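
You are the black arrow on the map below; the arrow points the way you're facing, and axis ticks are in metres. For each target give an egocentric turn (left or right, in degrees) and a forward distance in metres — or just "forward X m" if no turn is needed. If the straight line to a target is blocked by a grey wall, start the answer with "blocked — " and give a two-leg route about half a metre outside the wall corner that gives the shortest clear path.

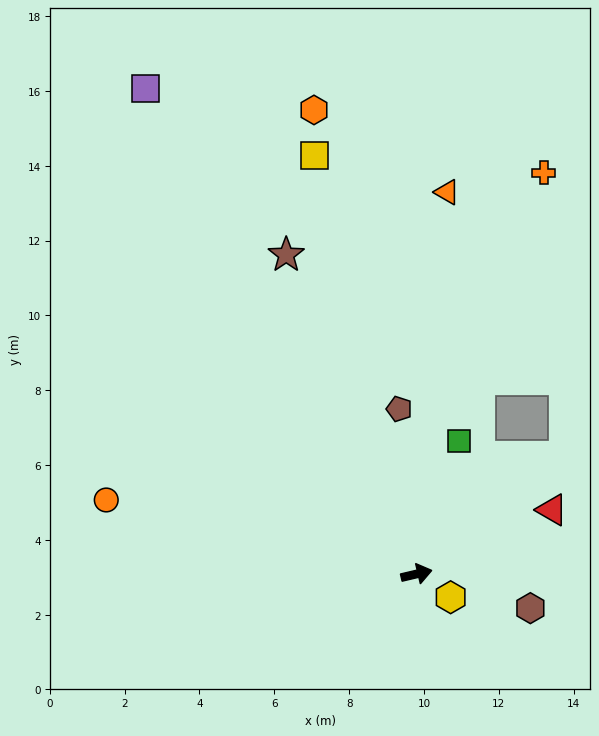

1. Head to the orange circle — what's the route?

turn left 153°, forward 8.5 m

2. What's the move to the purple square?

turn left 106°, forward 14.9 m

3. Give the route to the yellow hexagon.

turn right 47°, forward 1.1 m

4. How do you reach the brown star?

turn left 99°, forward 9.2 m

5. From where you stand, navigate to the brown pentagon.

turn left 83°, forward 4.4 m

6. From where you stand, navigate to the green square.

turn left 59°, forward 3.7 m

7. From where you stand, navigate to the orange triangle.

turn left 72°, forward 10.2 m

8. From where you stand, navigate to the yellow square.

turn left 90°, forward 11.5 m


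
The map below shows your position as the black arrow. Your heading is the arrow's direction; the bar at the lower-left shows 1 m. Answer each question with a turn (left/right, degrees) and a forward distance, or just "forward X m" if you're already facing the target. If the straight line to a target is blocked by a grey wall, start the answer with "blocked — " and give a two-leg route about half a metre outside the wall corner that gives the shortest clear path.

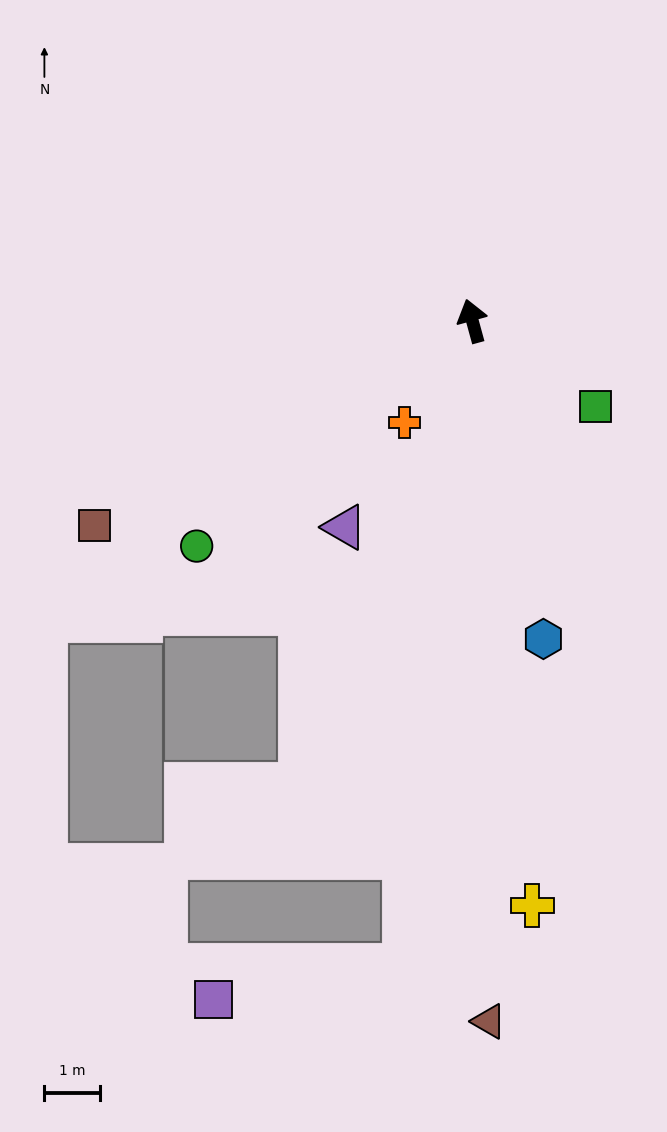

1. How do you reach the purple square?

blocked — turn left 159°, forward 11.7 m, then turn right 75°, forward 3.5 m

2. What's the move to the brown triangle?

turn left 166°, forward 12.6 m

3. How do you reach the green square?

turn right 140°, forward 2.7 m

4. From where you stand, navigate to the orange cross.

turn left 131°, forward 2.2 m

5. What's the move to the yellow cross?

turn left 171°, forward 10.6 m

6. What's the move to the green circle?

turn left 114°, forward 6.4 m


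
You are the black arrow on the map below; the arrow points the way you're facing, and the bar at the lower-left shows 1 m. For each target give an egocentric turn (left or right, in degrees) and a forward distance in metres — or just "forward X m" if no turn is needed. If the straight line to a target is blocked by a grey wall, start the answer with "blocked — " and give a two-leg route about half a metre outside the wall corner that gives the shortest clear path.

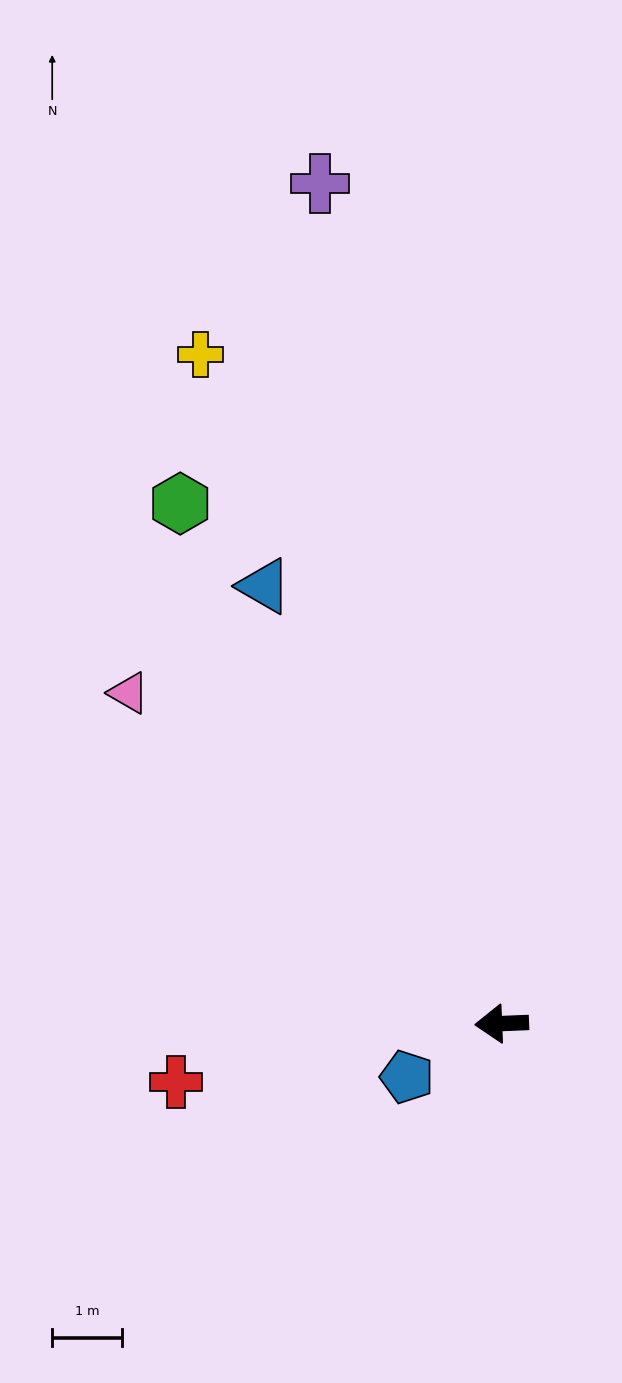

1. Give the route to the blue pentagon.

turn left 27°, forward 1.6 m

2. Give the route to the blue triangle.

turn right 64°, forward 7.1 m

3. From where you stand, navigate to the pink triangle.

turn right 44°, forward 7.1 m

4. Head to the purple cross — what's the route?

turn right 80°, forward 12.3 m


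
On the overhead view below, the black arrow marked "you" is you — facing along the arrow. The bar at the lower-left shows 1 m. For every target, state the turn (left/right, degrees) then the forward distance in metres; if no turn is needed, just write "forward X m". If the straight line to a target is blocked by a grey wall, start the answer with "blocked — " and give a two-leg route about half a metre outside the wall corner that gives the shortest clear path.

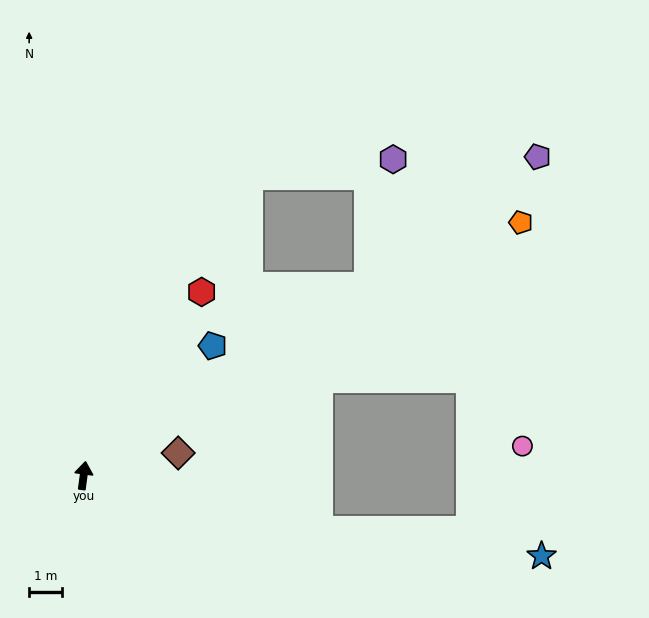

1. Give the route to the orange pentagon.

turn right 52°, forward 15.6 m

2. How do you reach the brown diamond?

turn right 69°, forward 3.0 m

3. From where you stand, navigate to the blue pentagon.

turn right 37°, forward 5.6 m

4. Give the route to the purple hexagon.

blocked — turn right 48°, forward 10.5 m, then turn left 44°, forward 4.0 m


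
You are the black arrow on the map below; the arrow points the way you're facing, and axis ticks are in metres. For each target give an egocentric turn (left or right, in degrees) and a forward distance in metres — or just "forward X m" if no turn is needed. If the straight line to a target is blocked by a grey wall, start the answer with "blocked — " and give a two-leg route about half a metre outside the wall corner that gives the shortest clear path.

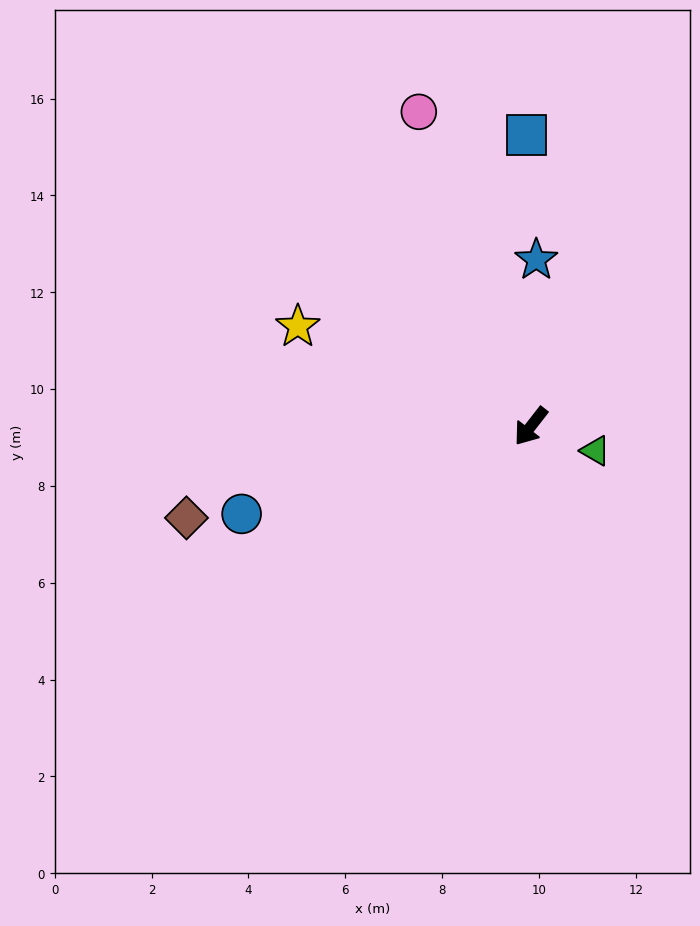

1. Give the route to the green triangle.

turn left 107°, forward 1.4 m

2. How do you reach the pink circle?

turn right 122°, forward 6.9 m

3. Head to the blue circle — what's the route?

turn right 35°, forward 6.2 m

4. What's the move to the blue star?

turn right 144°, forward 3.4 m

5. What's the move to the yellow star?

turn right 75°, forward 5.2 m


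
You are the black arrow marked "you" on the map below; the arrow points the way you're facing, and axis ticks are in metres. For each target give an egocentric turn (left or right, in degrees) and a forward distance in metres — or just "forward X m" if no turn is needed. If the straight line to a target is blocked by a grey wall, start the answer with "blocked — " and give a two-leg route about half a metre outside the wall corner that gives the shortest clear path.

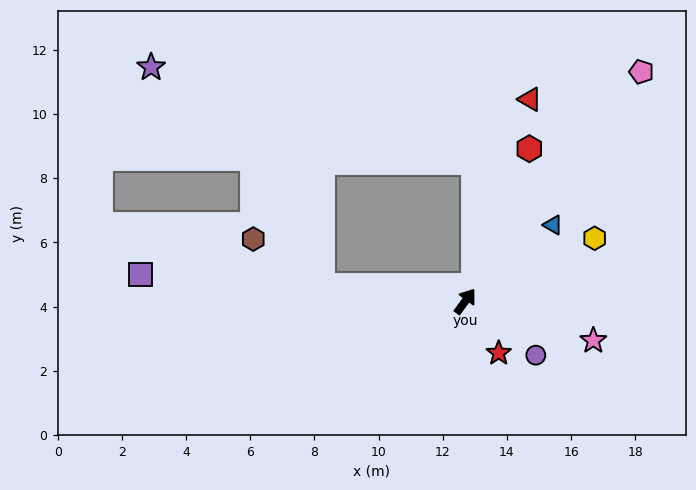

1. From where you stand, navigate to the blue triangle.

turn right 13°, forward 3.6 m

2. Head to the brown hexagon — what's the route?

blocked — turn left 120°, forward 4.5 m, then turn right 29°, forward 2.6 m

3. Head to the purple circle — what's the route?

turn right 91°, forward 2.8 m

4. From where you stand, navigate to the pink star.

turn right 71°, forward 4.2 m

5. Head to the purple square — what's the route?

turn left 121°, forward 10.2 m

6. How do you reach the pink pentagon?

forward 9.0 m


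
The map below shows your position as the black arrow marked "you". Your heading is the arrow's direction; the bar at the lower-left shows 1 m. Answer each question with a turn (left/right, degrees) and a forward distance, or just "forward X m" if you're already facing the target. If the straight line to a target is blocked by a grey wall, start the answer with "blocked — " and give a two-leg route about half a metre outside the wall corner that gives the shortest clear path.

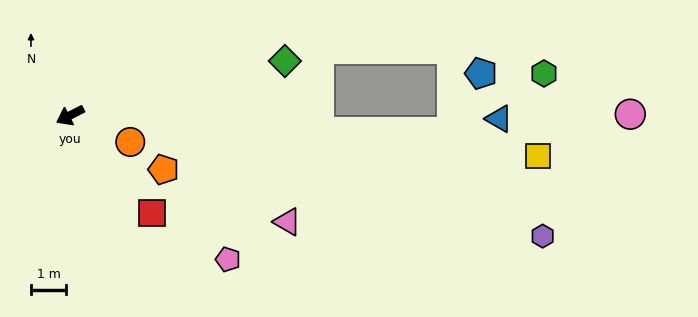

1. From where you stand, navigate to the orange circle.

turn left 129°, forward 1.9 m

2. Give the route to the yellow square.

turn left 148°, forward 13.4 m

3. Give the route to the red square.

turn left 103°, forward 3.6 m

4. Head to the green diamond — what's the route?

turn left 167°, forward 6.3 m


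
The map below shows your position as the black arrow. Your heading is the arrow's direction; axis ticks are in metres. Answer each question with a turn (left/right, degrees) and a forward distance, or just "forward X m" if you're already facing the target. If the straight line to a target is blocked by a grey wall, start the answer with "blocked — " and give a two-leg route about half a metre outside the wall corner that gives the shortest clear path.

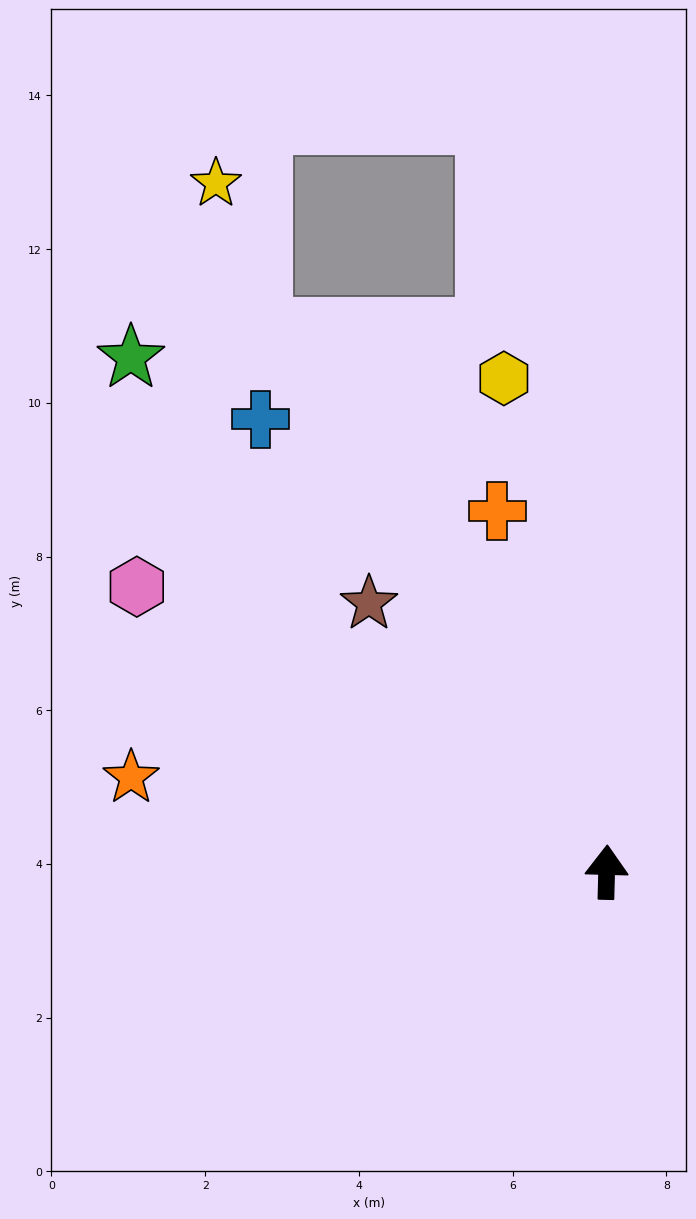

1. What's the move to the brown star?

turn left 43°, forward 4.7 m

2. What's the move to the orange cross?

turn left 18°, forward 4.9 m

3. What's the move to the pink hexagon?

turn left 60°, forward 7.2 m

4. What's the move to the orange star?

turn left 80°, forward 6.3 m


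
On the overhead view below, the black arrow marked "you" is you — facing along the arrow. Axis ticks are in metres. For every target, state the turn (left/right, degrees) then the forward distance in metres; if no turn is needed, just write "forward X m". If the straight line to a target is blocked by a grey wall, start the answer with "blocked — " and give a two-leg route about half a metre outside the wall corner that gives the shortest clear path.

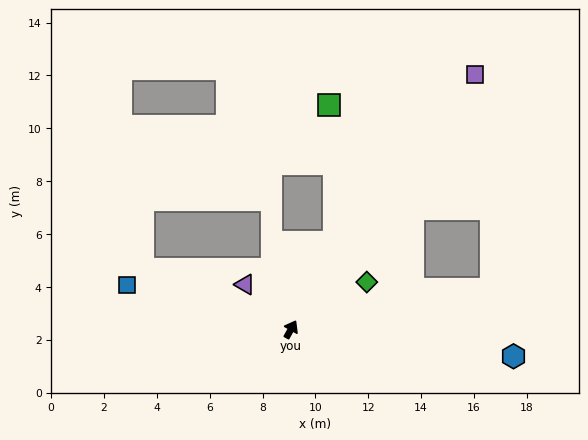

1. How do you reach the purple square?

turn right 7°, forward 11.9 m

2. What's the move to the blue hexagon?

turn right 68°, forward 8.5 m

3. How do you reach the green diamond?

turn right 29°, forward 3.4 m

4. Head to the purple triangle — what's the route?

turn left 75°, forward 2.4 m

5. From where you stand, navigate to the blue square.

turn left 104°, forward 6.4 m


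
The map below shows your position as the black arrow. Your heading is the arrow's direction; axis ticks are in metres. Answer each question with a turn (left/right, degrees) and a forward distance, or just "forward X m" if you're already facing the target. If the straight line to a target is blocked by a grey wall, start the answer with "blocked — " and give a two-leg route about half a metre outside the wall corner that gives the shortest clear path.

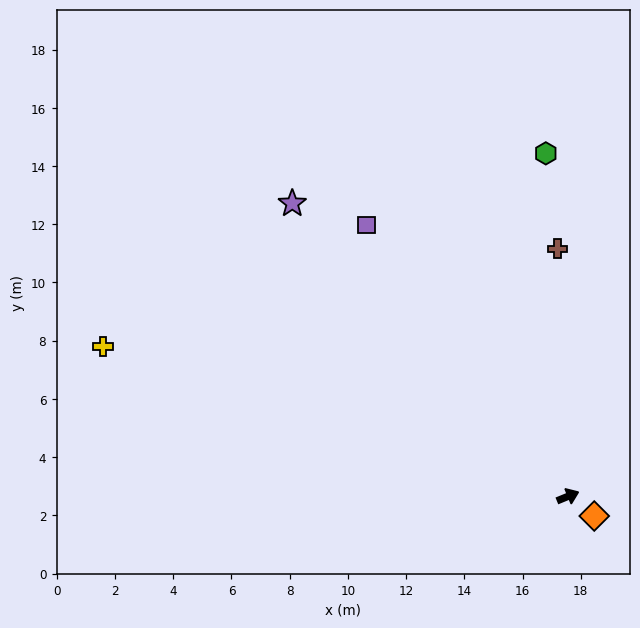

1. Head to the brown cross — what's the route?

turn left 70°, forward 8.5 m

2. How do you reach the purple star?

turn left 111°, forward 13.8 m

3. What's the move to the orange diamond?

turn right 59°, forward 1.1 m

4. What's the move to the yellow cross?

turn left 140°, forward 16.8 m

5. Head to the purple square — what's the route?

turn left 104°, forward 11.6 m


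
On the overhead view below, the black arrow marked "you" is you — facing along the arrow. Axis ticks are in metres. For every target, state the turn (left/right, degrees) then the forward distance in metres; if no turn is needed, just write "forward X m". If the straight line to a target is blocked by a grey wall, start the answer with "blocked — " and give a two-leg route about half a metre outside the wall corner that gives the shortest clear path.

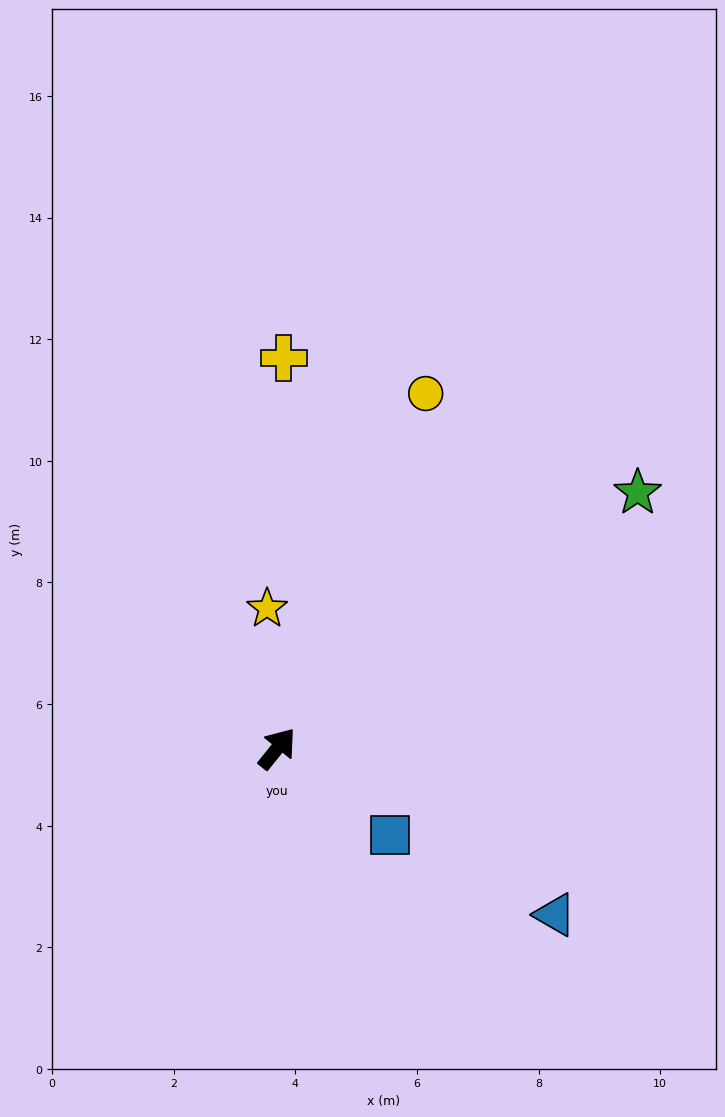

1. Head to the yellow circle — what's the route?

turn left 16°, forward 6.3 m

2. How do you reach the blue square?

turn right 89°, forward 2.3 m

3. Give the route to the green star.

turn right 16°, forward 7.3 m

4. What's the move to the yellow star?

turn left 43°, forward 2.3 m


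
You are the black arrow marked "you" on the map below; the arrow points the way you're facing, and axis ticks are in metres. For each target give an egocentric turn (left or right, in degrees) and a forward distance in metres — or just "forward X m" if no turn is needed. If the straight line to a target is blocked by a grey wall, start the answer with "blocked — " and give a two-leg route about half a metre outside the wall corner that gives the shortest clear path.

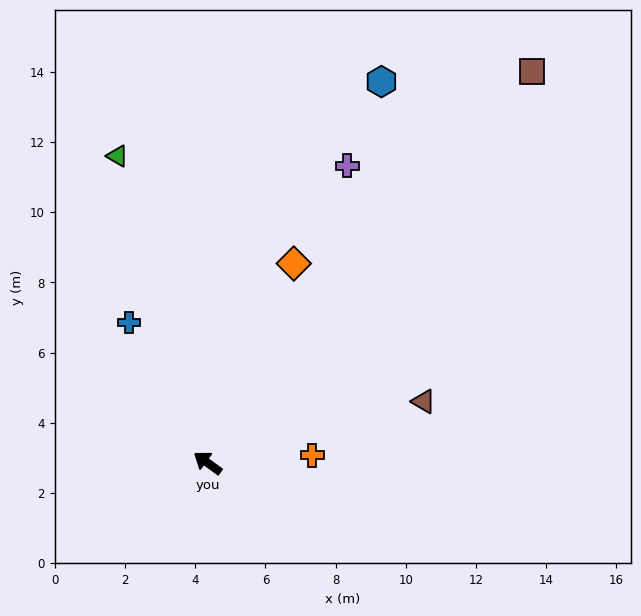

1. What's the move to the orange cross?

turn right 140°, forward 3.0 m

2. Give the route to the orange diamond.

turn right 77°, forward 6.2 m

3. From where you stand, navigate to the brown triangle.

turn right 128°, forward 6.4 m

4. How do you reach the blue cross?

turn right 25°, forward 4.6 m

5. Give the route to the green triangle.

turn right 38°, forward 9.1 m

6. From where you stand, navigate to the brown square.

turn right 94°, forward 14.5 m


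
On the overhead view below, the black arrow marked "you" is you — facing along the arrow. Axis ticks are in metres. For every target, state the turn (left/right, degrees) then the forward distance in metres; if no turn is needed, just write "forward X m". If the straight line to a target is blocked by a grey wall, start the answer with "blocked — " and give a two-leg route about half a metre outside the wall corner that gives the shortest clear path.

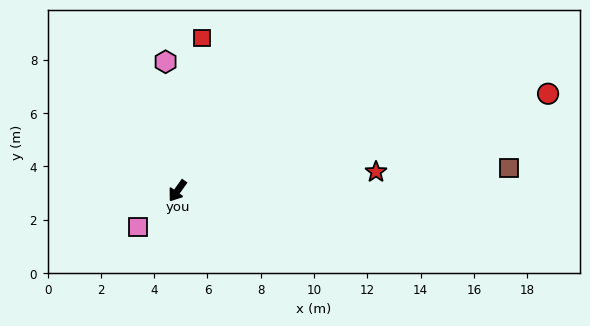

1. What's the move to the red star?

turn left 131°, forward 7.5 m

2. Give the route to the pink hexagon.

turn right 139°, forward 4.9 m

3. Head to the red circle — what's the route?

turn left 140°, forward 14.4 m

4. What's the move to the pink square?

turn right 12°, forward 2.0 m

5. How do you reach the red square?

turn right 153°, forward 5.8 m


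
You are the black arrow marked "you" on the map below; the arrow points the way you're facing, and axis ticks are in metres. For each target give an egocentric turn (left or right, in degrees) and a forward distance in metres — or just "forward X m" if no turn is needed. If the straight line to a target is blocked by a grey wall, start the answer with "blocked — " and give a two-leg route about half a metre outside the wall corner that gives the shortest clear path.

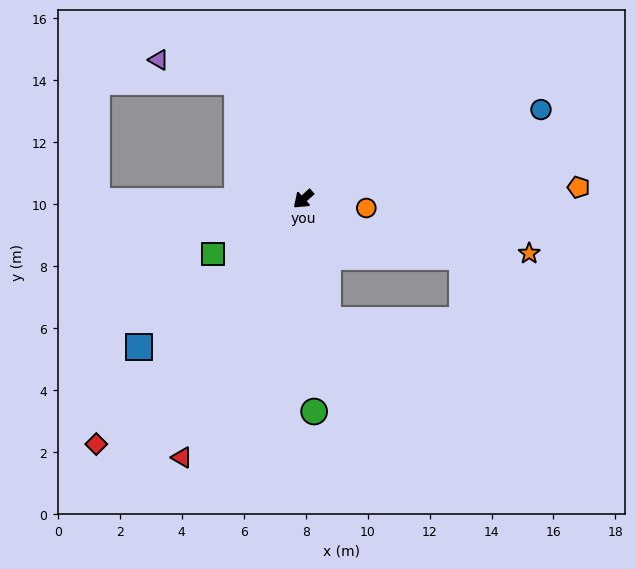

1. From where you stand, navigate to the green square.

turn right 10°, forward 3.4 m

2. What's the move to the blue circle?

turn left 159°, forward 8.2 m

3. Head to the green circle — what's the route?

turn left 51°, forward 6.9 m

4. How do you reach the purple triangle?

blocked — turn right 102°, forward 4.3 m, then turn left 45°, forward 2.6 m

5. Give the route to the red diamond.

turn left 8°, forward 10.4 m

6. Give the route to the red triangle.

turn left 23°, forward 9.2 m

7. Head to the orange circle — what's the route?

turn left 130°, forward 2.1 m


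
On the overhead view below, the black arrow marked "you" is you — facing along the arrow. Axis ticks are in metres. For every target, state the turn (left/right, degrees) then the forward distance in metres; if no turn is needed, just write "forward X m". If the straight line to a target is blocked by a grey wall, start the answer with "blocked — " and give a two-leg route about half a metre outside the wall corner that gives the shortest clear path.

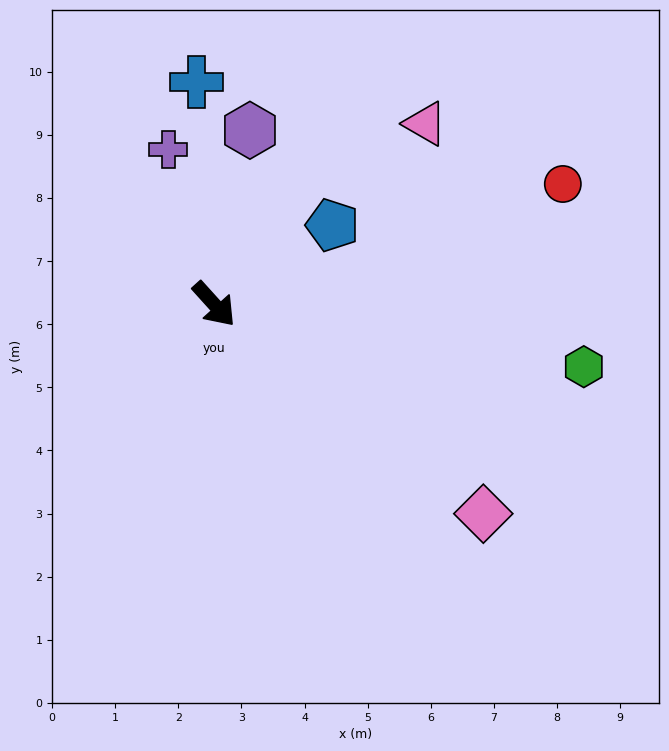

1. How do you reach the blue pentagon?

turn left 82°, forward 2.3 m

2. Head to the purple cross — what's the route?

turn left 154°, forward 2.6 m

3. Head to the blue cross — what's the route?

turn left 142°, forward 3.5 m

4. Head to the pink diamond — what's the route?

turn left 10°, forward 5.4 m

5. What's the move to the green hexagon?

turn left 38°, forward 5.9 m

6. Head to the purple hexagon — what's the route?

turn left 126°, forward 2.8 m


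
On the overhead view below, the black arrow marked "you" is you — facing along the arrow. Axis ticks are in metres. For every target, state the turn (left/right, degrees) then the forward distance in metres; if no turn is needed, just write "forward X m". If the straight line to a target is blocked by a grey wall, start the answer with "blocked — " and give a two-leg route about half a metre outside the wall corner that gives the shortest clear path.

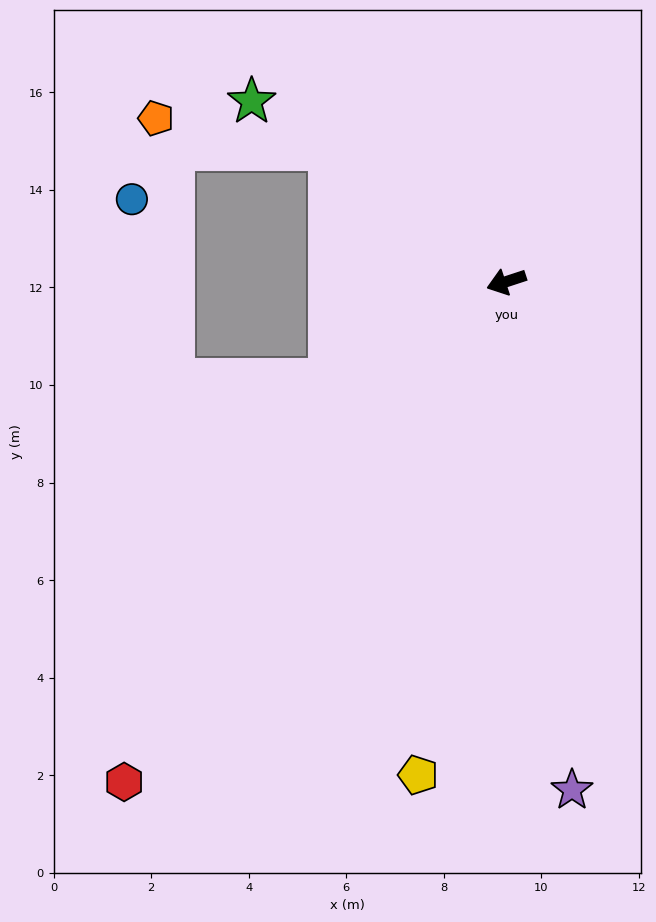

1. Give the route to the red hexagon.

turn left 34°, forward 12.9 m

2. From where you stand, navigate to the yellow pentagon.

turn left 62°, forward 10.3 m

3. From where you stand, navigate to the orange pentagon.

blocked — turn right 55°, forward 4.5 m, then turn left 26°, forward 3.6 m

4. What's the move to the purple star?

turn left 79°, forward 10.5 m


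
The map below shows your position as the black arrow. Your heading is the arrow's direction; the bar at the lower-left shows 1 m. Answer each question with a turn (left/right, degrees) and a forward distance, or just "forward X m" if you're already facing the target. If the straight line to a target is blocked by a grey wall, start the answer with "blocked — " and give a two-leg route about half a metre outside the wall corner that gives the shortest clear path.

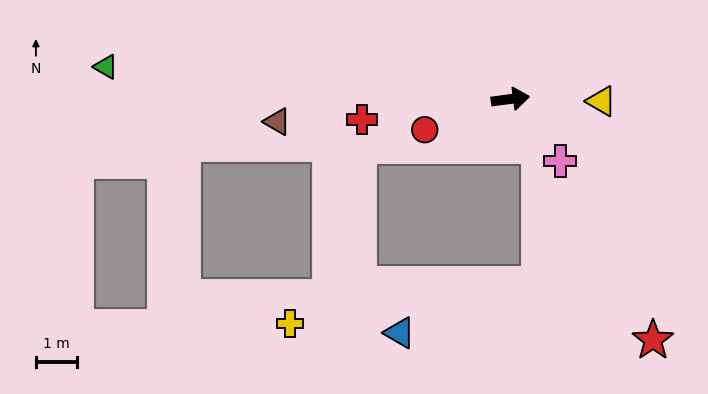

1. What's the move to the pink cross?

turn right 59°, forward 1.9 m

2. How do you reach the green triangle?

turn left 168°, forward 9.8 m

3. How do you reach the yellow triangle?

turn right 9°, forward 2.2 m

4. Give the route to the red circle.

turn right 168°, forward 2.2 m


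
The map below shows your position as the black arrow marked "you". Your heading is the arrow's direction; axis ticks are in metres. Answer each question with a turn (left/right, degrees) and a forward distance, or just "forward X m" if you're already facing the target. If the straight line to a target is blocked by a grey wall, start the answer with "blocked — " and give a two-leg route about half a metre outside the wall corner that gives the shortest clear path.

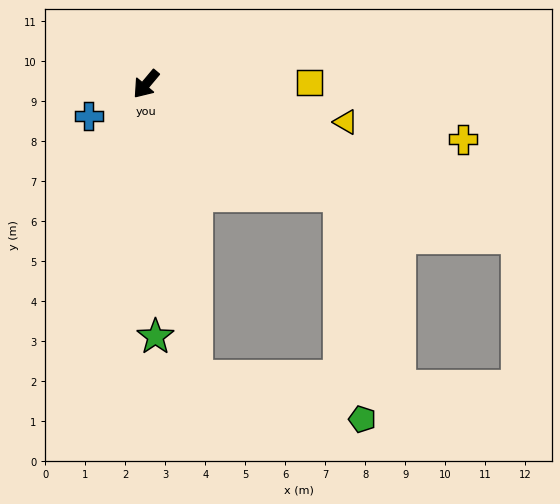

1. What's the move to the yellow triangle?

turn left 119°, forward 5.1 m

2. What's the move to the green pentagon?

blocked — turn left 100°, forward 5.6 m, then turn right 54°, forward 5.6 m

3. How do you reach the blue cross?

turn right 21°, forward 1.6 m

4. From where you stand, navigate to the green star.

turn left 42°, forward 6.3 m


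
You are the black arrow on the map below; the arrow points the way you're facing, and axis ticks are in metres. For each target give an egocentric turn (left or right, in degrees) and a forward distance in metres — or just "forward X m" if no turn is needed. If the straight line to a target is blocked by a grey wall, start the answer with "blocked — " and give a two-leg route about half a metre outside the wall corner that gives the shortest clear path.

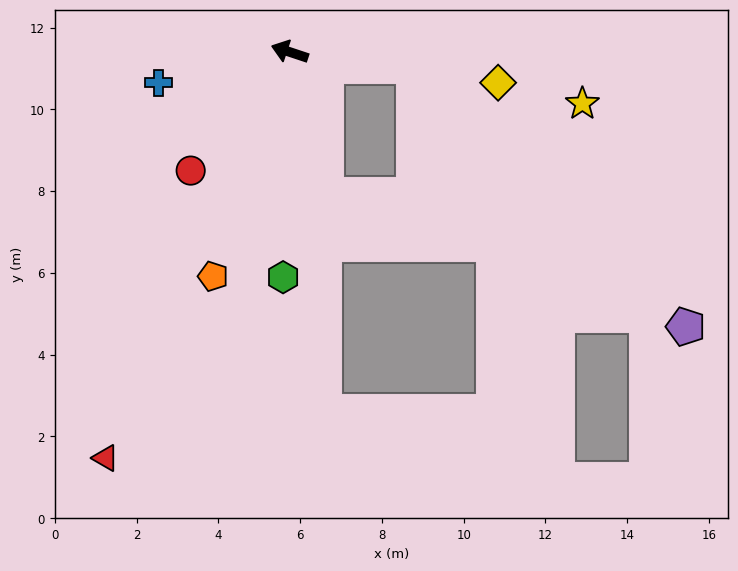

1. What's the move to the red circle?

turn left 69°, forward 3.8 m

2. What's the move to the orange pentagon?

turn left 90°, forward 5.8 m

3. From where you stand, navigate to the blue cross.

turn left 32°, forward 3.3 m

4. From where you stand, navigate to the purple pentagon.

blocked — turn right 169°, forward 3.1 m, then turn right 36°, forward 9.2 m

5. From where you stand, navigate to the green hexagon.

turn left 107°, forward 5.5 m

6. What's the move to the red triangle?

turn left 84°, forward 10.9 m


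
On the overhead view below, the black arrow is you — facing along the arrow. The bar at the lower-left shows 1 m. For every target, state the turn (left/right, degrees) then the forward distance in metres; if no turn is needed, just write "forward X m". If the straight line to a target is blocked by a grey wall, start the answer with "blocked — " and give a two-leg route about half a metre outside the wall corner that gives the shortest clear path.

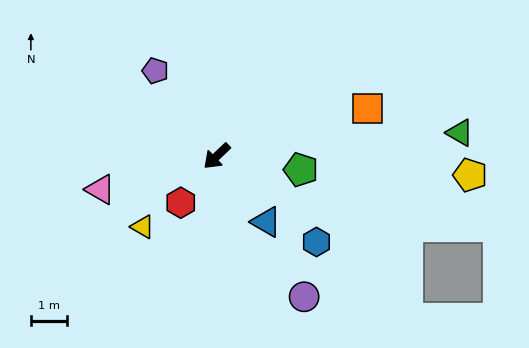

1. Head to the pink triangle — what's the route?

turn right 28°, forward 3.4 m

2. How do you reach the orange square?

turn left 154°, forward 4.4 m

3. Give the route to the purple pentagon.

turn right 98°, forward 2.9 m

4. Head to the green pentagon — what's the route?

turn left 127°, forward 2.4 m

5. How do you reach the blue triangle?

turn left 83°, forward 2.3 m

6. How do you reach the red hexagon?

turn left 9°, forward 1.6 m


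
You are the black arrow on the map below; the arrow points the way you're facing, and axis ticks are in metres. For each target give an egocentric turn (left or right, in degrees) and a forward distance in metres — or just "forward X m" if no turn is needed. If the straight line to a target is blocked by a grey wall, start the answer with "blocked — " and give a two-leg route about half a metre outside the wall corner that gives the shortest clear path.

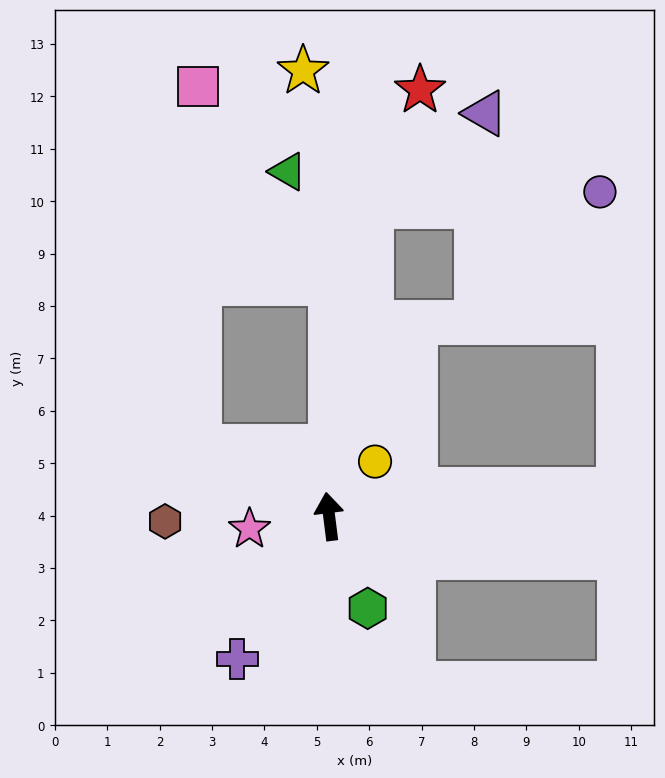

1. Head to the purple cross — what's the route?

turn left 140°, forward 3.2 m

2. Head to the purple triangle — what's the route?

blocked — turn right 15°, forward 6.0 m, then turn right 43°, forward 2.8 m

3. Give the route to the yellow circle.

turn right 47°, forward 1.4 m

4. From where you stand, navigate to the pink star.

turn left 92°, forward 1.5 m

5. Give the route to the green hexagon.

turn right 164°, forward 1.9 m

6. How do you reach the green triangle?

blocked — turn right 8°, forward 4.4 m, then turn left 22°, forward 2.3 m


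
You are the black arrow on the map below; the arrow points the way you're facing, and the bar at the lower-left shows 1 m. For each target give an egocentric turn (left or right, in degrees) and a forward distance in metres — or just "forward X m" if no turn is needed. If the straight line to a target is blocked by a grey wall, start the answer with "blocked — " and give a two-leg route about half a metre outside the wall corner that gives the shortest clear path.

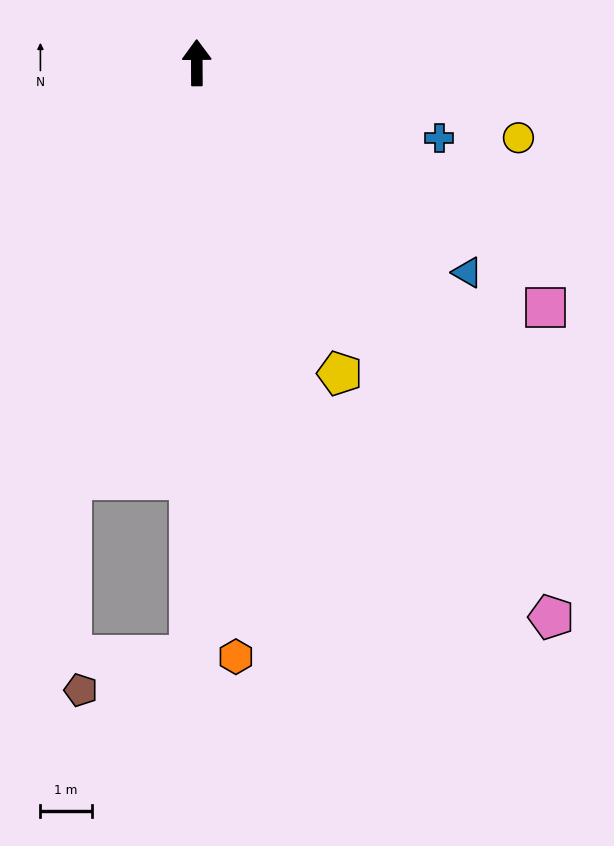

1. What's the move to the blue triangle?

turn right 128°, forward 6.7 m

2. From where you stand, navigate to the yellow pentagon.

turn right 156°, forward 6.7 m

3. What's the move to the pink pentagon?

turn right 148°, forward 12.9 m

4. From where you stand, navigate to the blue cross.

turn right 108°, forward 5.0 m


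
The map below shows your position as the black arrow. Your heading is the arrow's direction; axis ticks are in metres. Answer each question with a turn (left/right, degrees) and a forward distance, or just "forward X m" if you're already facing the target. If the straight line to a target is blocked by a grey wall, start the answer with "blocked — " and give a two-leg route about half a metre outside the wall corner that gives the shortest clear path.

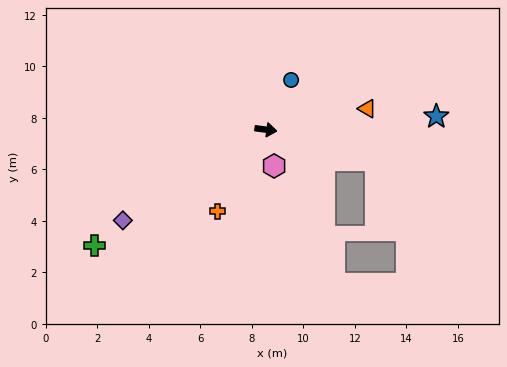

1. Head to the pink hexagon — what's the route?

turn right 70°, forward 1.4 m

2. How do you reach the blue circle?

turn left 71°, forward 2.2 m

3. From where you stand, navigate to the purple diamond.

turn right 140°, forward 6.6 m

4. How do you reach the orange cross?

turn right 113°, forward 3.7 m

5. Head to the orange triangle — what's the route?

turn left 19°, forward 4.0 m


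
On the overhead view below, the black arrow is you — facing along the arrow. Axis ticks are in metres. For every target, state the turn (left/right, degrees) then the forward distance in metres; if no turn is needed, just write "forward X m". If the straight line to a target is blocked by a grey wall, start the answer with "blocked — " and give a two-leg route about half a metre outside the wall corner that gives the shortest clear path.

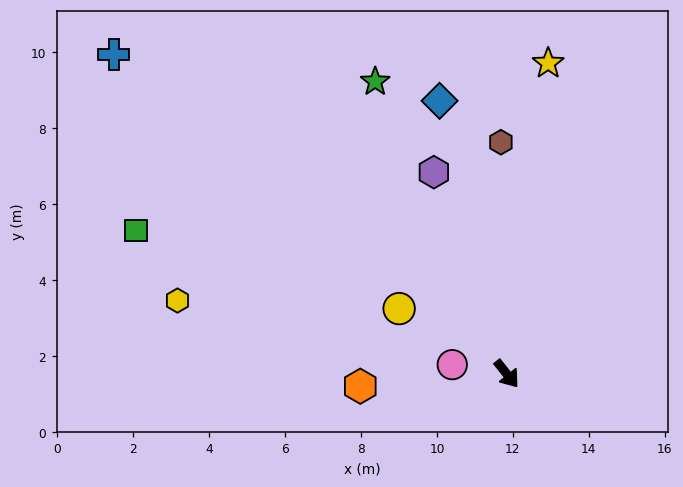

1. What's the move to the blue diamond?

turn left 155°, forward 7.4 m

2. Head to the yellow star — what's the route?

turn left 134°, forward 8.2 m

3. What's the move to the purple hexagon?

turn left 161°, forward 5.6 m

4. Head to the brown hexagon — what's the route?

turn left 143°, forward 6.1 m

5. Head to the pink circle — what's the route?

turn right 138°, forward 1.5 m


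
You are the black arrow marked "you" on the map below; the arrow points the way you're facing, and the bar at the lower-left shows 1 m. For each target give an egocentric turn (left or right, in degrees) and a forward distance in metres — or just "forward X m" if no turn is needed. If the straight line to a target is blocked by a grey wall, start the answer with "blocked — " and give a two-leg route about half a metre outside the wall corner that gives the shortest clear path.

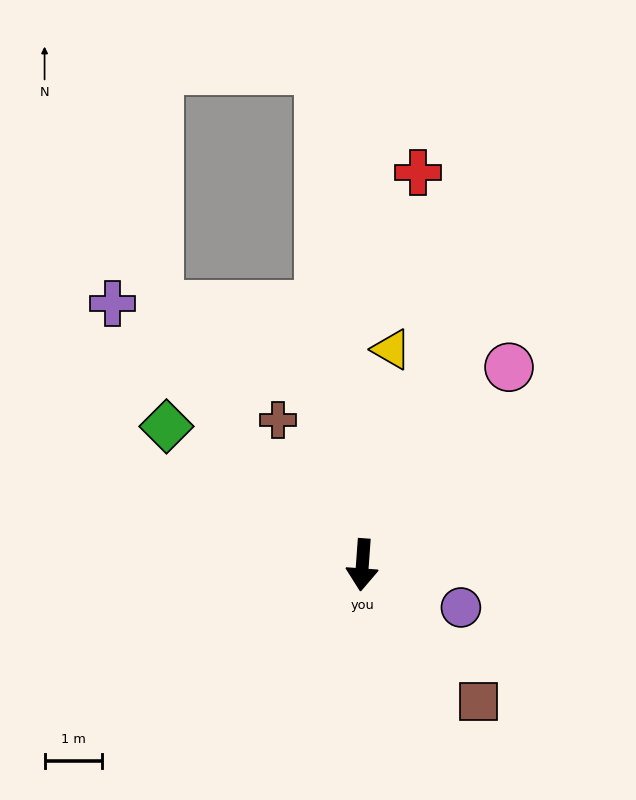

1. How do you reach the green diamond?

turn right 121°, forward 4.2 m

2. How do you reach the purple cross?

turn right 132°, forward 6.3 m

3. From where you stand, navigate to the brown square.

turn left 44°, forward 3.1 m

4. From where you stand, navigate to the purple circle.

turn left 71°, forward 1.9 m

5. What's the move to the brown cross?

turn right 146°, forward 2.9 m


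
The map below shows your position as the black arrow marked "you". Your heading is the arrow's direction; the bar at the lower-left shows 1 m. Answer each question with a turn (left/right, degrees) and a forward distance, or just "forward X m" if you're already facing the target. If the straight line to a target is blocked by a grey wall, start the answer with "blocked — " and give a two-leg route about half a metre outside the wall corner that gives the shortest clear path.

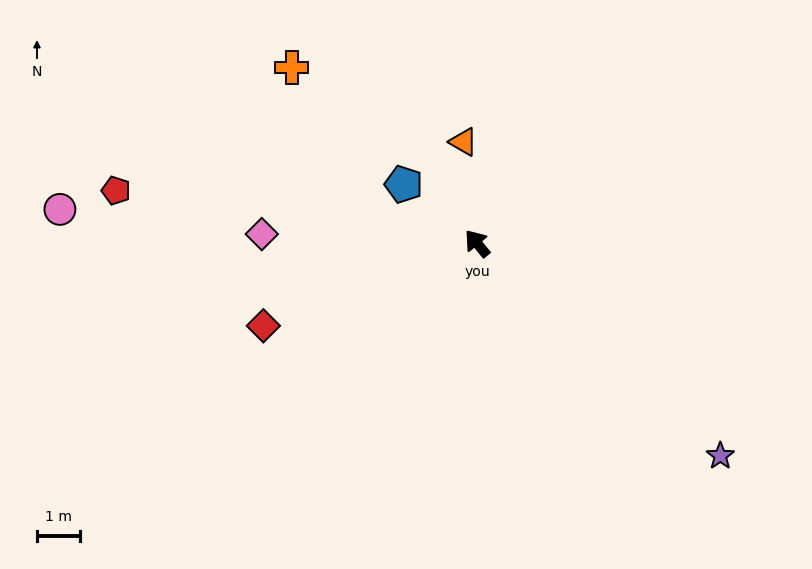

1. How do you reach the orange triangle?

turn right 32°, forward 2.4 m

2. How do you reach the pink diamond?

turn left 48°, forward 5.0 m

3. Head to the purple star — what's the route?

turn right 171°, forward 7.5 m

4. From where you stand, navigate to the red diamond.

turn left 72°, forward 5.3 m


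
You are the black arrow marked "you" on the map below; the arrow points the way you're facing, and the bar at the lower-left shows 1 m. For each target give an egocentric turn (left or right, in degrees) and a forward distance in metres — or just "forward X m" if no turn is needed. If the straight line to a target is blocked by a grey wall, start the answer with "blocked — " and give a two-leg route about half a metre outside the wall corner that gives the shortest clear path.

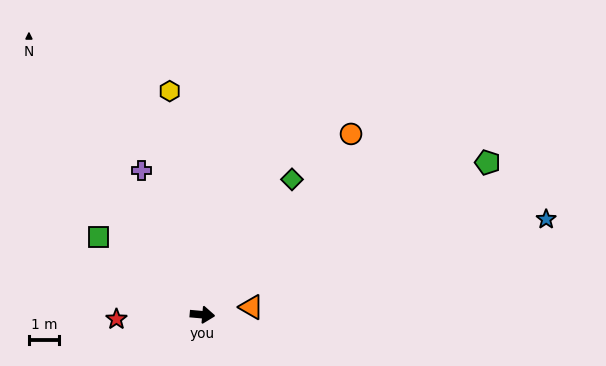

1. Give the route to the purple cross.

turn left 118°, forward 5.2 m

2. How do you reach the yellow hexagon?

turn left 103°, forward 7.6 m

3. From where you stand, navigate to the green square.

turn left 148°, forward 4.3 m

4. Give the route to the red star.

turn right 172°, forward 2.9 m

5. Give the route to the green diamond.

turn left 62°, forward 5.4 m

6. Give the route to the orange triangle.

turn left 14°, forward 1.7 m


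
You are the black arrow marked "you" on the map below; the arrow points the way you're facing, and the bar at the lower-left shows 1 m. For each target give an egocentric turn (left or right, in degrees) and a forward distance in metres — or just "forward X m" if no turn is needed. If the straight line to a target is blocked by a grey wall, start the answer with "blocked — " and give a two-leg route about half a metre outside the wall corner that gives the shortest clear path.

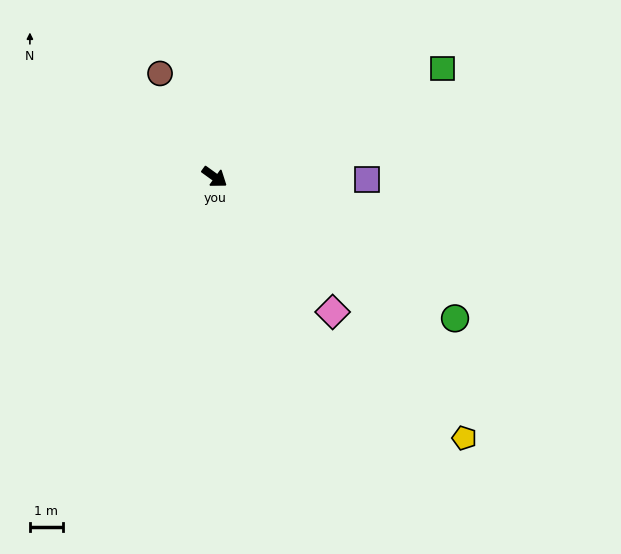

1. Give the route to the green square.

turn left 61°, forward 7.6 m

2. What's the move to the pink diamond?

turn right 13°, forward 5.4 m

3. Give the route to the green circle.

turn left 5°, forward 8.4 m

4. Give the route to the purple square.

turn left 35°, forward 4.6 m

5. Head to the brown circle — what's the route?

turn left 154°, forward 3.5 m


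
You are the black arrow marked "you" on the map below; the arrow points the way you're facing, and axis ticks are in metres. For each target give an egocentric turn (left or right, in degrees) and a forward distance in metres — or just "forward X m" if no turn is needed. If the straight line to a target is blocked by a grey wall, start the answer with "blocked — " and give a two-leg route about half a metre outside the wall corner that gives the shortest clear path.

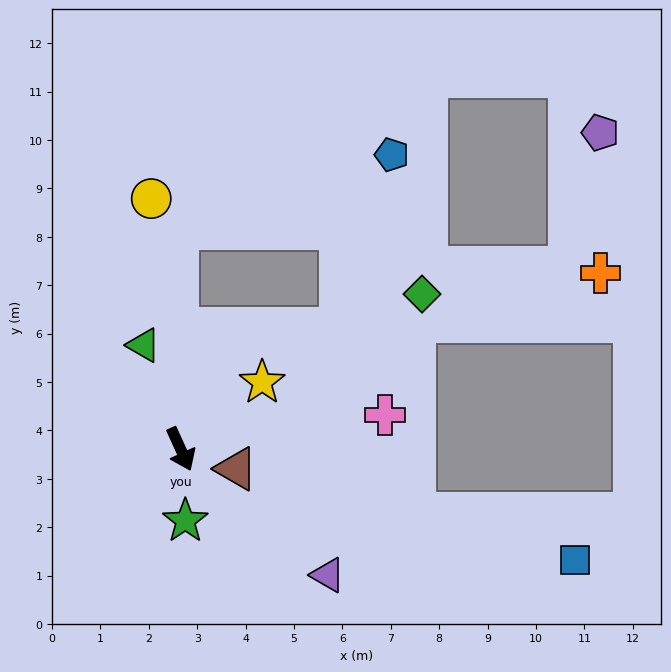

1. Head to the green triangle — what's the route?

turn left 175°, forward 2.3 m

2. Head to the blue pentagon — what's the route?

blocked — turn left 156°, forward 4.5 m, then turn right 71°, forward 4.7 m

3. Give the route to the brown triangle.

turn left 46°, forward 1.2 m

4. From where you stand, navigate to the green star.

turn right 21°, forward 1.5 m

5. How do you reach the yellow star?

turn left 105°, forward 2.2 m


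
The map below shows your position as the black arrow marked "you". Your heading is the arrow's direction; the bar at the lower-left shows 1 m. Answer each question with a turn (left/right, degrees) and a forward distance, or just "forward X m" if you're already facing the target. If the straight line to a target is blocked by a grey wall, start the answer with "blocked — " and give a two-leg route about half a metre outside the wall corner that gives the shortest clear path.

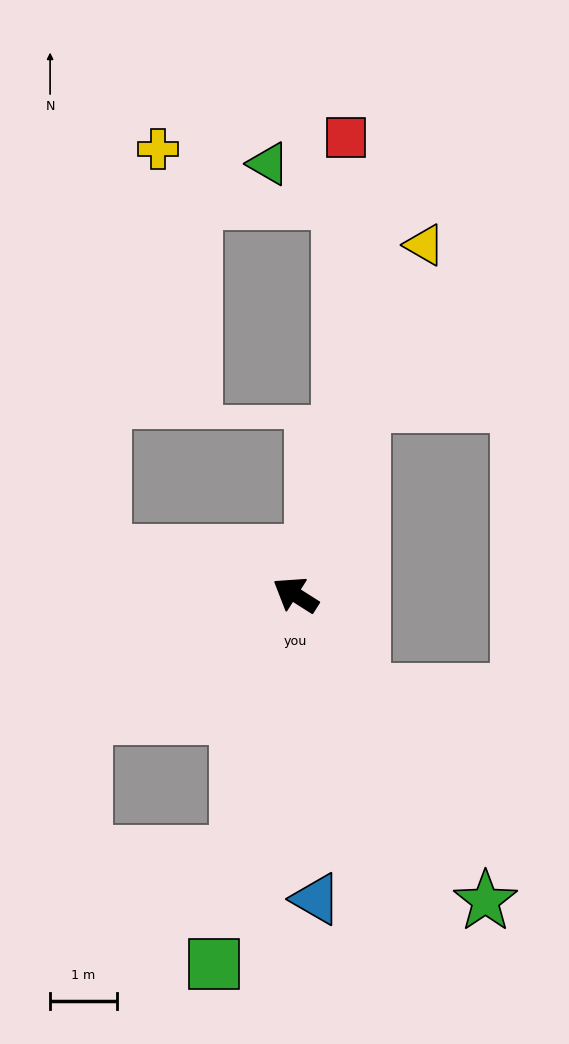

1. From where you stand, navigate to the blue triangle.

turn left 126°, forward 4.6 m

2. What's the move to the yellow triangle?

turn right 78°, forward 5.6 m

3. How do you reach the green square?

turn left 110°, forward 5.7 m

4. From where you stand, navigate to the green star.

turn left 154°, forward 5.4 m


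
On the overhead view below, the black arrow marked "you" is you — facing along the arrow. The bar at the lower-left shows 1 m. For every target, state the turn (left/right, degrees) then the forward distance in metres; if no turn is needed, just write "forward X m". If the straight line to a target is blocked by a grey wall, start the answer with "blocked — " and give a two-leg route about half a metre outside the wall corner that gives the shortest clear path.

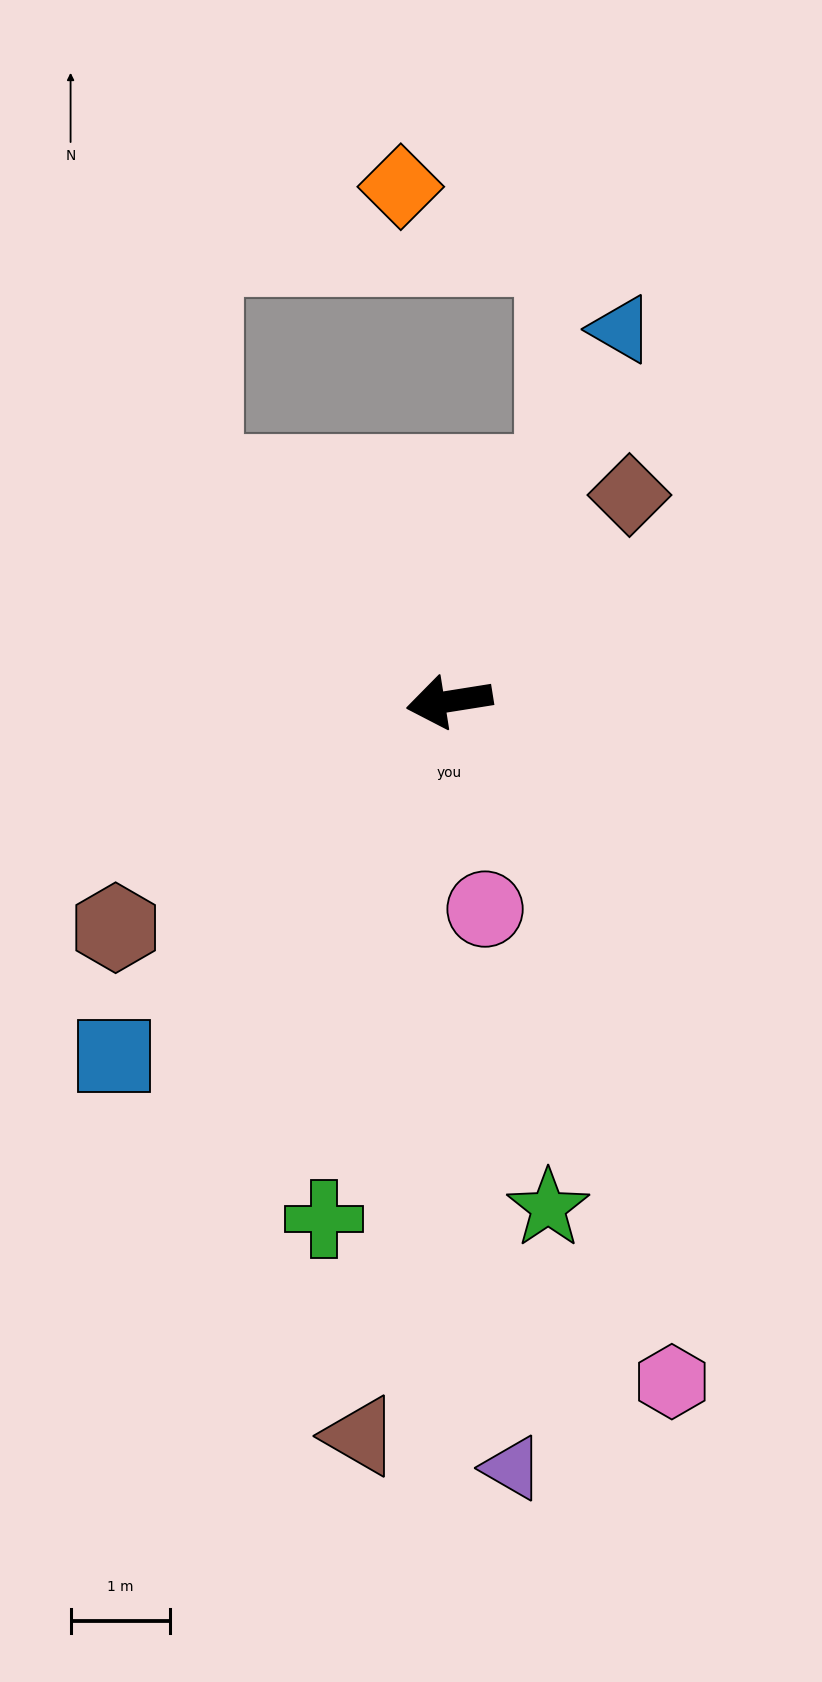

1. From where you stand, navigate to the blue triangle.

turn right 124°, forward 4.1 m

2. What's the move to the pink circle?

turn left 91°, forward 2.1 m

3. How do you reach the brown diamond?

turn right 140°, forward 2.8 m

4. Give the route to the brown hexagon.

turn left 25°, forward 4.1 m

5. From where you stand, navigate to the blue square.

turn left 38°, forward 4.9 m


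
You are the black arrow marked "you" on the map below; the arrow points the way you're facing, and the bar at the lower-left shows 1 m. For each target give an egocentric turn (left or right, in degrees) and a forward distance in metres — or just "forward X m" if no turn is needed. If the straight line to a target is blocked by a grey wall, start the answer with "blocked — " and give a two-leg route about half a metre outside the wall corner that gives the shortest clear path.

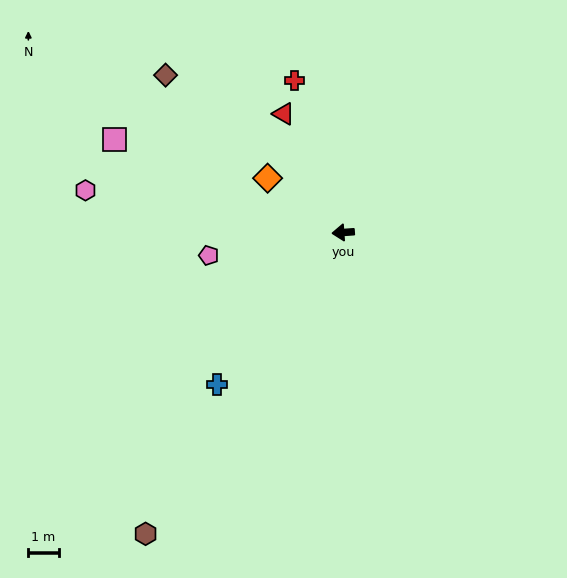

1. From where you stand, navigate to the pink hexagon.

turn right 13°, forward 8.6 m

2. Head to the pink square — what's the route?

turn right 26°, forward 8.1 m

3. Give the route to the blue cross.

turn left 46°, forward 6.5 m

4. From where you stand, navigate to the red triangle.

turn right 67°, forward 4.4 m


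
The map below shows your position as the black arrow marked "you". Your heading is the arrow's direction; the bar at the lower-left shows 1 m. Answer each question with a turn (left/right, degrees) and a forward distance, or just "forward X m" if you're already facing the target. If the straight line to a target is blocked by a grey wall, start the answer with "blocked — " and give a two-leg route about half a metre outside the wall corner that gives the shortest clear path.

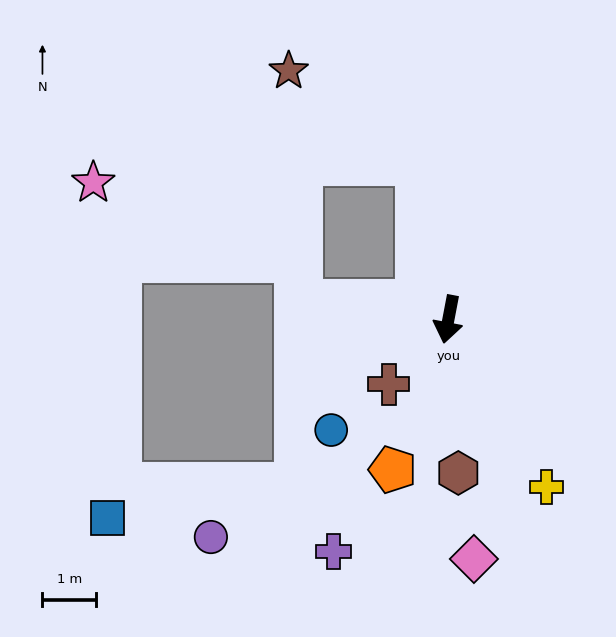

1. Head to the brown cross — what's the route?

turn right 32°, forward 1.7 m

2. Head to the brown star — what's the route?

blocked — turn right 158°, forward 3.0 m, then turn left 43°, forward 3.0 m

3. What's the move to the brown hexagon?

turn left 14°, forward 2.9 m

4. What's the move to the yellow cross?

turn left 41°, forward 3.6 m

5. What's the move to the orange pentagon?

turn right 10°, forward 3.0 m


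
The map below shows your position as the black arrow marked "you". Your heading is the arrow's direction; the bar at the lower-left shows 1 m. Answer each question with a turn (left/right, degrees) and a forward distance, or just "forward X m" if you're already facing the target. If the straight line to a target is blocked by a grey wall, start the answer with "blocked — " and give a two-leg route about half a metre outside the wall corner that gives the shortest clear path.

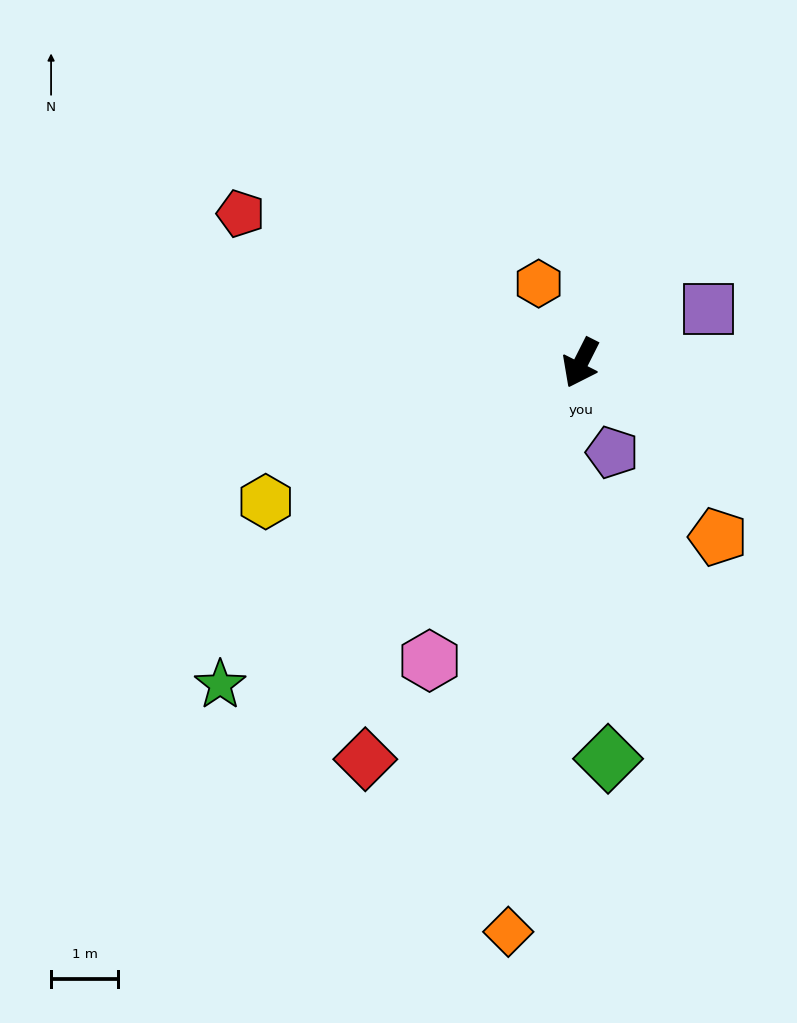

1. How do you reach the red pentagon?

turn right 87°, forward 5.5 m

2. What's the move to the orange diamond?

turn left 20°, forward 8.5 m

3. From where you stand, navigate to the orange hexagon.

turn right 125°, forward 1.3 m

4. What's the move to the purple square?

turn left 140°, forward 2.1 m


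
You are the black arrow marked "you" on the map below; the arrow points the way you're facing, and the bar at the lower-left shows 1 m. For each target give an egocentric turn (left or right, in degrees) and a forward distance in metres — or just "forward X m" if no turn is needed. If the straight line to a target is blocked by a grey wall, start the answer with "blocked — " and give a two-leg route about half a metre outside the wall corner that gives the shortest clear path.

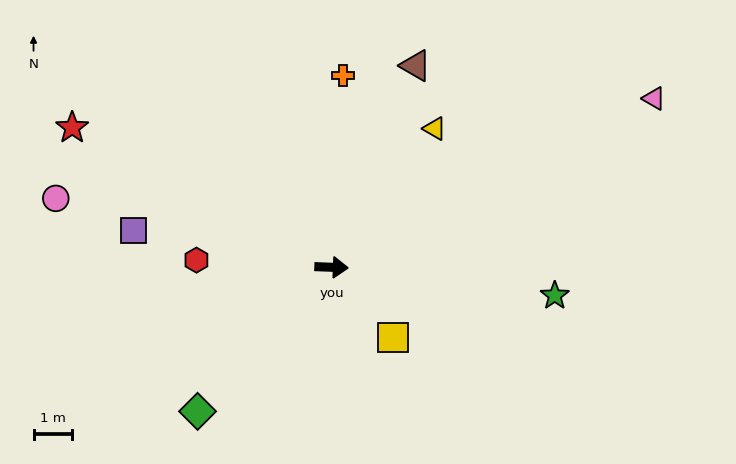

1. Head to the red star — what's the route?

turn left 154°, forward 7.7 m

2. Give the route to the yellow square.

turn right 47°, forward 2.5 m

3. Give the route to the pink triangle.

turn left 30°, forward 9.6 m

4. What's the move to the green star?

turn right 5°, forward 5.9 m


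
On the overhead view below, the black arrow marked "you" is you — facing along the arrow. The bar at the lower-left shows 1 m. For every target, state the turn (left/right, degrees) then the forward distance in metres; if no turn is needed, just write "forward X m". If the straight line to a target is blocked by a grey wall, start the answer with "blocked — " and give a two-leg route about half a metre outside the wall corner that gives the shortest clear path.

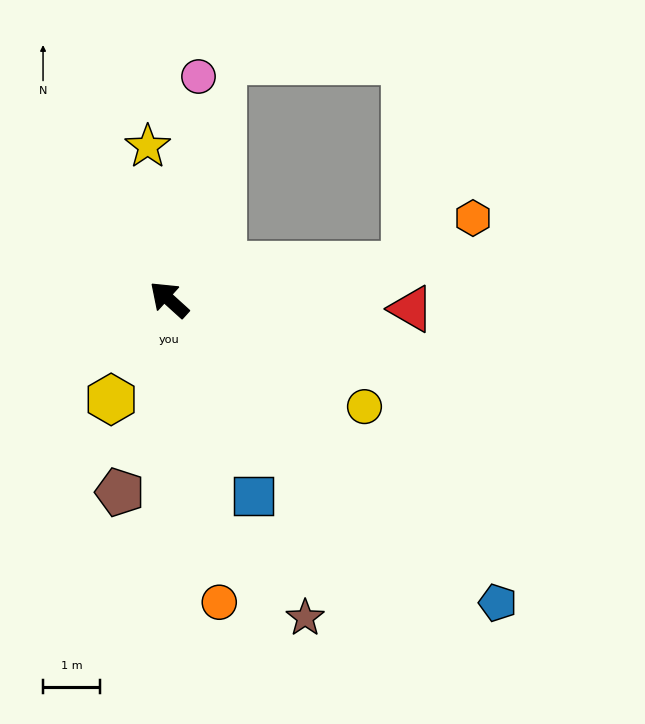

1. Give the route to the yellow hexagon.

turn left 102°, forward 2.0 m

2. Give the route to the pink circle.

turn right 55°, forward 4.0 m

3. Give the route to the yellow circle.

turn right 167°, forward 3.9 m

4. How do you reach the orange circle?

turn left 142°, forward 5.4 m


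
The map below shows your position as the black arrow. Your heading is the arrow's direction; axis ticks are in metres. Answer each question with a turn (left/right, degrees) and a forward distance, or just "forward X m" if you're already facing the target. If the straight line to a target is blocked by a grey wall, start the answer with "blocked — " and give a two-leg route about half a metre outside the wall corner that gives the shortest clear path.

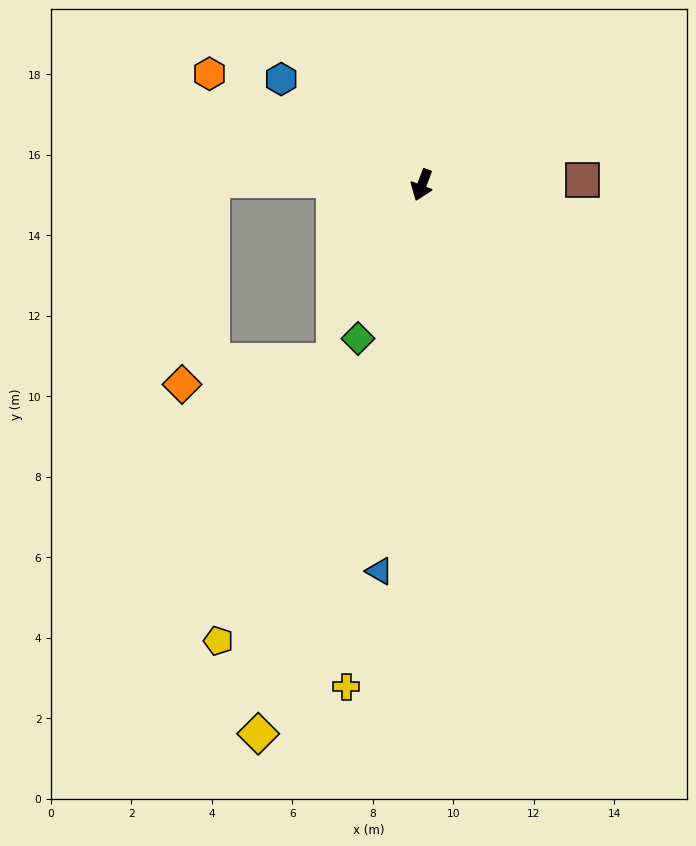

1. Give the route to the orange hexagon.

turn right 97°, forward 6.0 m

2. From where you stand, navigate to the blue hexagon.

turn right 106°, forward 4.4 m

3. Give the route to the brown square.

turn left 113°, forward 4.0 m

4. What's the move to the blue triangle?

turn left 14°, forward 9.6 m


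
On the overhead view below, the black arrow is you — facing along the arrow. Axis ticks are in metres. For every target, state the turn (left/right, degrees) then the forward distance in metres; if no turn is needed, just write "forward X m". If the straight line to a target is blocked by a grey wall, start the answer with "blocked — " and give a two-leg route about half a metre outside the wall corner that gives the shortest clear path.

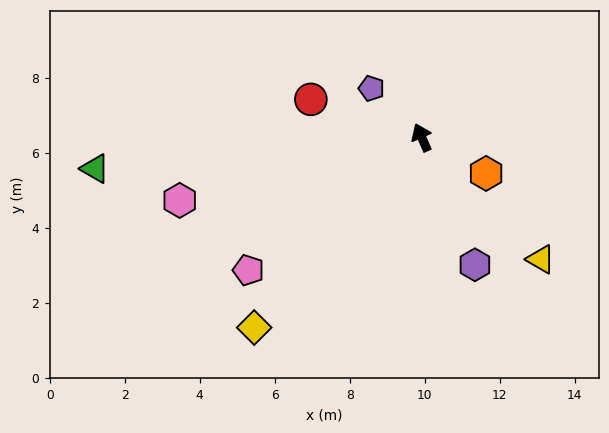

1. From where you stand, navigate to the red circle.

turn left 47°, forward 3.1 m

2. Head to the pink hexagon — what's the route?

turn left 81°, forward 6.7 m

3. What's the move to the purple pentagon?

turn left 22°, forward 1.9 m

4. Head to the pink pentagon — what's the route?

turn left 104°, forward 5.8 m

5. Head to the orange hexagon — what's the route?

turn right 143°, forward 2.0 m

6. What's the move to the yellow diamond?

turn left 115°, forward 6.8 m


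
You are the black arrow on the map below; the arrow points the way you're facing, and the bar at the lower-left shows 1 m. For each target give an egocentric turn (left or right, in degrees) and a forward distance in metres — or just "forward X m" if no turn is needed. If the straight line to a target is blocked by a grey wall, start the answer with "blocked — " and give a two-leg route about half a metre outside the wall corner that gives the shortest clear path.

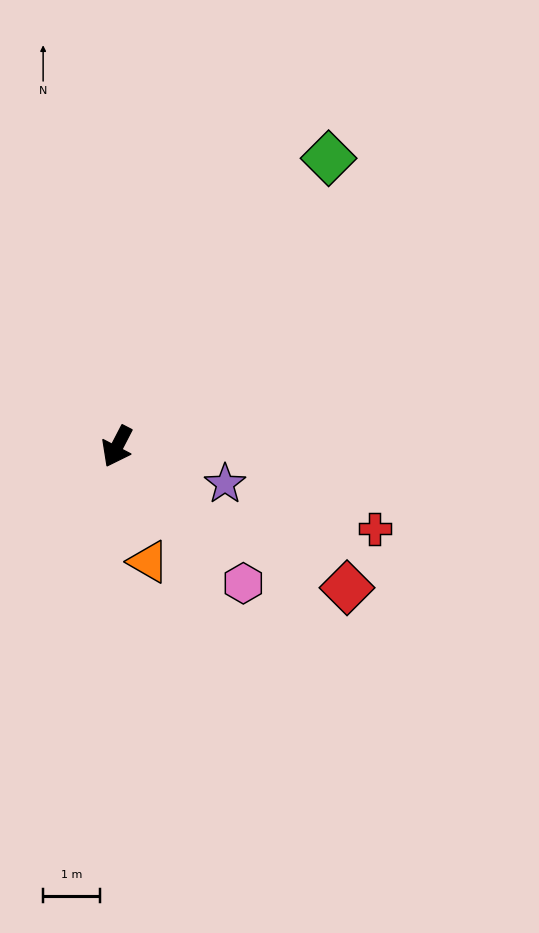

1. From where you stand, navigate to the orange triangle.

turn left 43°, forward 2.1 m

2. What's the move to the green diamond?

turn left 171°, forward 6.3 m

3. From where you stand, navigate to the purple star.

turn left 98°, forward 2.0 m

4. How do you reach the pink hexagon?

turn left 70°, forward 3.3 m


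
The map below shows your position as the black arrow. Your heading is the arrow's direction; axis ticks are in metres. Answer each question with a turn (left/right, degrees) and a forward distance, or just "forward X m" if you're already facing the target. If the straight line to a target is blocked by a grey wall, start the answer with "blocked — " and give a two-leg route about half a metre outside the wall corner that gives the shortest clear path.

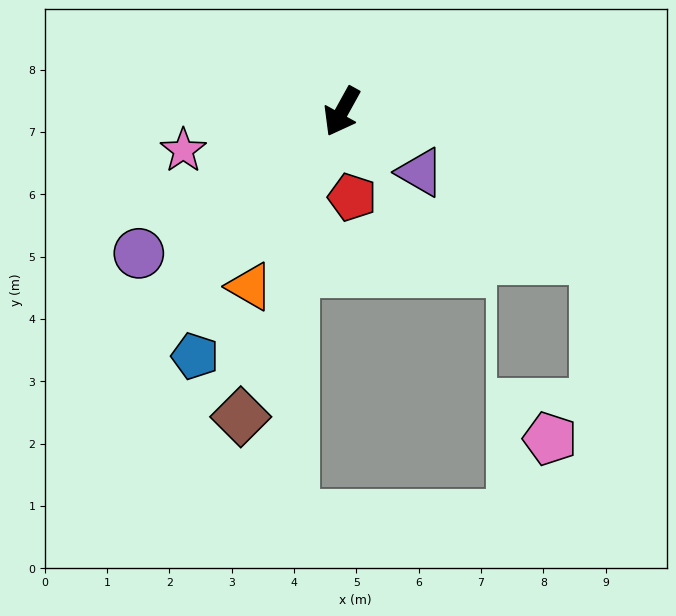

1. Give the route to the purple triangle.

turn left 81°, forward 1.6 m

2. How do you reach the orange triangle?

forward 3.2 m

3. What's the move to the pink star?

turn right 47°, forward 2.6 m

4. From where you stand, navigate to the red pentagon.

turn left 36°, forward 1.4 m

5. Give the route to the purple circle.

turn right 26°, forward 4.0 m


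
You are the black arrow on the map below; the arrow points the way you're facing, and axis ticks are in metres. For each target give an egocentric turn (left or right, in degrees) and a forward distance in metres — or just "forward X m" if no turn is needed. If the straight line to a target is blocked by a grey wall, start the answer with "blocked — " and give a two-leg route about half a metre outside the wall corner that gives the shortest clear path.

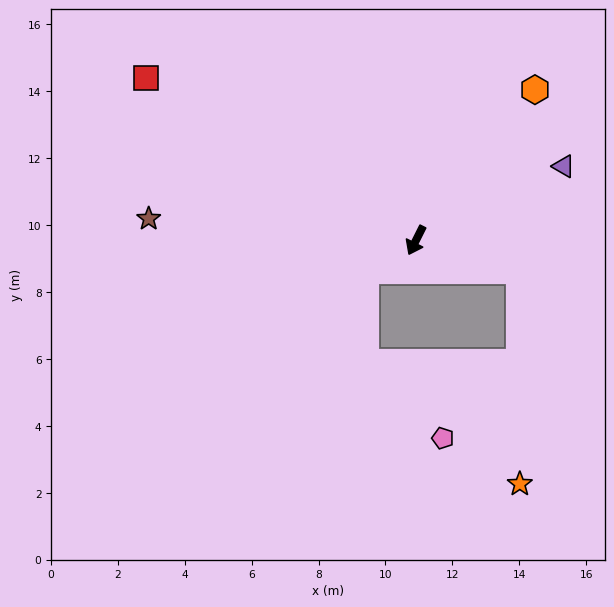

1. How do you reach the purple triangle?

turn left 143°, forward 4.9 m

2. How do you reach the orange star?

blocked — turn left 101°, forward 3.2 m, then turn right 74°, forward 6.4 m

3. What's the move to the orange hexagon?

turn left 168°, forward 5.7 m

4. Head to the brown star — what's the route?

turn right 68°, forward 8.0 m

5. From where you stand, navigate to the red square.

turn right 94°, forward 9.4 m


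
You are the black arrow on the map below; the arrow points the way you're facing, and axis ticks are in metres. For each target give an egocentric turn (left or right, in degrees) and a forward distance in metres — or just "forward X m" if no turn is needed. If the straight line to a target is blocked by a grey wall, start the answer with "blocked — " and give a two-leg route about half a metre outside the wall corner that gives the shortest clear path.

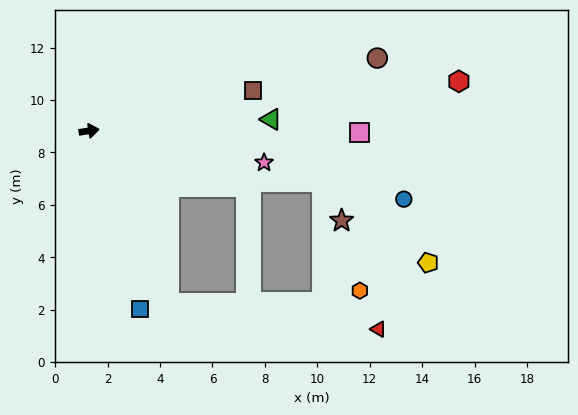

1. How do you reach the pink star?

turn right 19°, forward 6.8 m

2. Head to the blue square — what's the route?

turn right 83°, forward 7.1 m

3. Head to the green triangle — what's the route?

turn right 5°, forward 7.0 m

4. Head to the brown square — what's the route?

turn left 5°, forward 6.4 m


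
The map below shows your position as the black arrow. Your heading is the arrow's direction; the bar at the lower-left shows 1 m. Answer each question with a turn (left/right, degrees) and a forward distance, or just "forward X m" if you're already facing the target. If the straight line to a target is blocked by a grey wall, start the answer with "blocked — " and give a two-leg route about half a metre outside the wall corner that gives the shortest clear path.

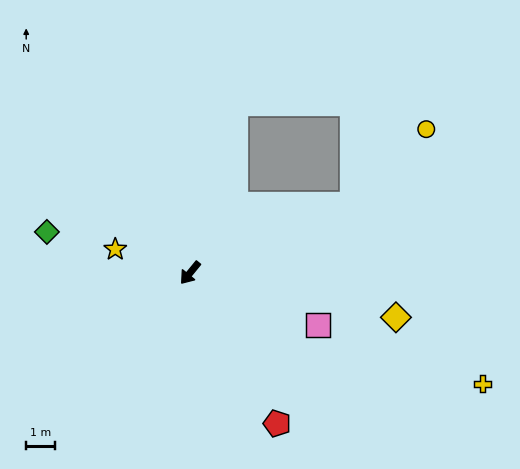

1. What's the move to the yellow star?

turn right 68°, forward 2.7 m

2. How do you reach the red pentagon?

turn left 69°, forward 6.0 m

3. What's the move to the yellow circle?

blocked — turn left 152°, forward 6.1 m, then turn left 23°, forward 3.6 m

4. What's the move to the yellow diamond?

turn left 117°, forward 7.3 m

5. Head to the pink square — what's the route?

turn left 107°, forward 4.8 m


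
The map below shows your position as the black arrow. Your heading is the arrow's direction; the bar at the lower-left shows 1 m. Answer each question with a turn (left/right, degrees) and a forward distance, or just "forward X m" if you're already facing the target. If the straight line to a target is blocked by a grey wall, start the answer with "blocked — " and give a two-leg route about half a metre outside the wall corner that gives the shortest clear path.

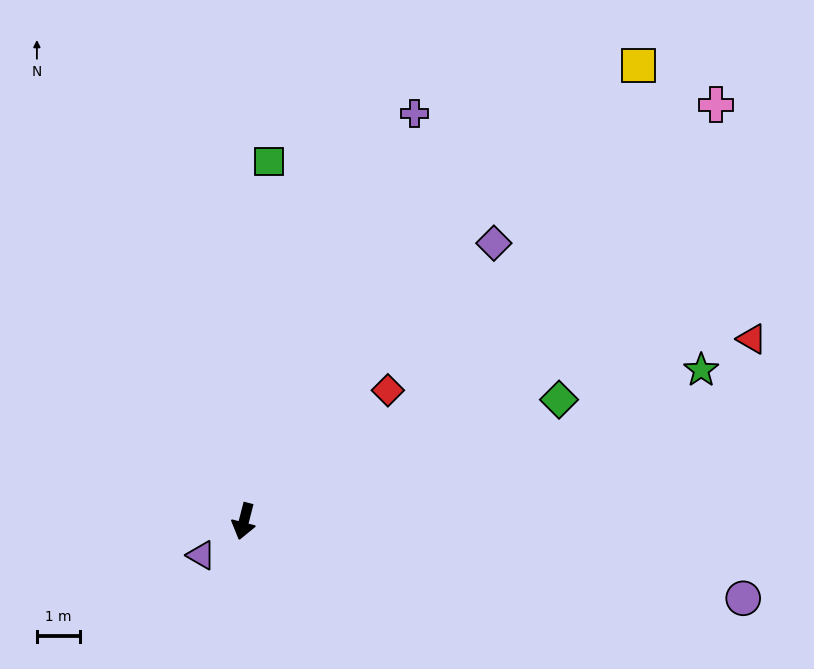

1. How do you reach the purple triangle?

turn right 37°, forward 1.3 m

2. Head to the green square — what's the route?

turn right 170°, forward 8.3 m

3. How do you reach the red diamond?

turn left 147°, forward 4.5 m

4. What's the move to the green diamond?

turn left 125°, forward 7.8 m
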